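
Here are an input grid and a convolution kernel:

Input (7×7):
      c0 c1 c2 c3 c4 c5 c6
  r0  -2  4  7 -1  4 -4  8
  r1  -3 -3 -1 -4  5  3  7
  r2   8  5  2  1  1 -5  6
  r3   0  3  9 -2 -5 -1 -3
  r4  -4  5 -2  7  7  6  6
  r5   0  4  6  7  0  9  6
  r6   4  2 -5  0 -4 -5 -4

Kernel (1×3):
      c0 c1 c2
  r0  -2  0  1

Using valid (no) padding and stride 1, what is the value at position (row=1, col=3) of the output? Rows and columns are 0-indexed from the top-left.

The receptive field on the input at this output position is [-4 5 3]. Elementwise product with the kernel and sum: -4·-2 + 3·1.

11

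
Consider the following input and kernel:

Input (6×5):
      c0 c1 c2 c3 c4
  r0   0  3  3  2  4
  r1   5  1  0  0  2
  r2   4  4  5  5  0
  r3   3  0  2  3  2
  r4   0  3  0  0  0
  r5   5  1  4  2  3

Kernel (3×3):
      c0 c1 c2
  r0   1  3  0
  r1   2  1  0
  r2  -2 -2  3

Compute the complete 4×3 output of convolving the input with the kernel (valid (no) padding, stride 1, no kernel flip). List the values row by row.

Output[0,0]: The receptive field on the input at this output position is [0 3 3 / 5 1 0 / 4 4 5]. Elementwise product with the kernel and sum: 0·1 + 3·3 + 5·2 + 1·1 + 4·-2 + 4·-2 + 5·3.
Output[0,1]: The receptive field on the input at this output position is [3 3 2 / 1 0 0 / 4 5 5]. Elementwise product with the kernel and sum: 3·1 + 3·3 + 1·2 + 0·1 + 4·-2 + 5·-2 + 5·3.

19 11 -11
20 19 11
16 15 27
6 8 8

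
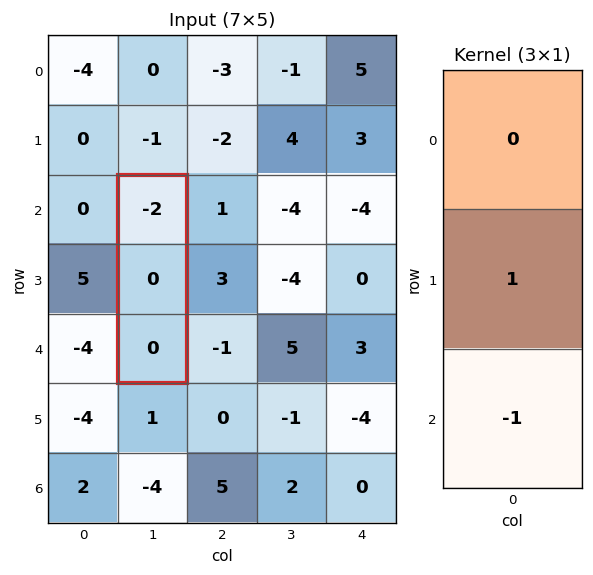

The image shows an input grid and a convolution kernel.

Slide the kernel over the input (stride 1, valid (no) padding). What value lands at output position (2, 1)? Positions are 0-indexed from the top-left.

The receptive field on the input at this output position is [-2 / 0 / 0]. Elementwise product with the kernel and sum: 0·1 + 0·-1.

0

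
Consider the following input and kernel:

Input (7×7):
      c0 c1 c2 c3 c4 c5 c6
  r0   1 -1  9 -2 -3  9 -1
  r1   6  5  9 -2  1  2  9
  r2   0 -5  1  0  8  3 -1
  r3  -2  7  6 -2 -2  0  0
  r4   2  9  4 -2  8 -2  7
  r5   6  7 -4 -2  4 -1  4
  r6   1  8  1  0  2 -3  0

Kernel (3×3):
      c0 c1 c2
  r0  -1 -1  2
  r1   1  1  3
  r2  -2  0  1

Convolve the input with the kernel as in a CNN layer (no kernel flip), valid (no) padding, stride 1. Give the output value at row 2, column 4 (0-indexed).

-24

The receptive field on the input at this output position is [8 3 -1 / -2 0 0 / 8 -2 7]. Elementwise product with the kernel and sum: 8·-1 + 3·-1 + -1·2 + -2·1 + 0·1 + 0·3 + 8·-2 + 7·1.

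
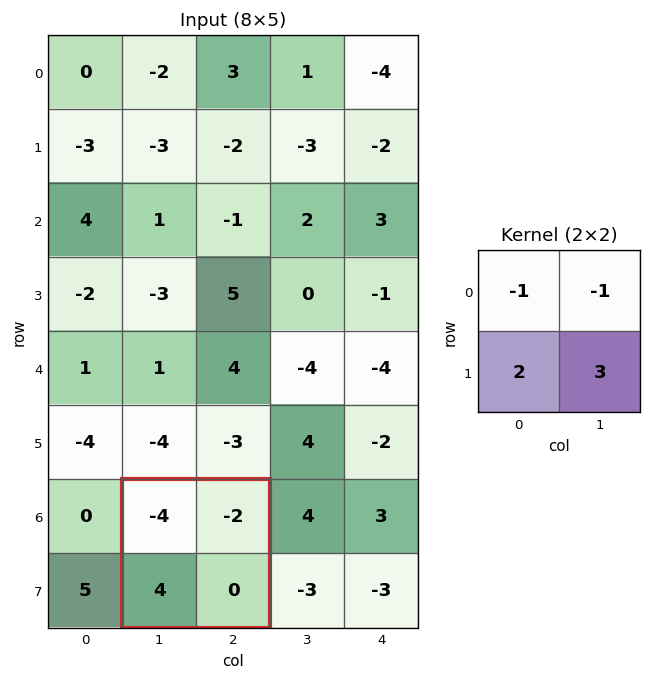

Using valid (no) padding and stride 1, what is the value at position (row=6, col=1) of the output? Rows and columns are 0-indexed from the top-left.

14

The receptive field on the input at this output position is [-4 -2 / 4 0]. Elementwise product with the kernel and sum: -4·-1 + -2·-1 + 4·2 + 0·3.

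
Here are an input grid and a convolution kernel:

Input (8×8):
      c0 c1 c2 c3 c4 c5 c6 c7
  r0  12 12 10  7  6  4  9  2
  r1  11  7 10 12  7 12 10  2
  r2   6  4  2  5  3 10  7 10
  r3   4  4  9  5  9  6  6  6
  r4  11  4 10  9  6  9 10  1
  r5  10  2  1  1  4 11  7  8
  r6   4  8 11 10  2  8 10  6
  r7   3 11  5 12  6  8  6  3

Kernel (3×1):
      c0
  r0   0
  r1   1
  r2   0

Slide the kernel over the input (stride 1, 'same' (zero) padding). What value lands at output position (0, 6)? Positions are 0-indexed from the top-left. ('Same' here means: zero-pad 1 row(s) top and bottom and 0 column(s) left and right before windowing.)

9

The receptive field on the zero-padded input at this output position is [0 / 9 / 10]. Elementwise product with the kernel and sum: 9·1.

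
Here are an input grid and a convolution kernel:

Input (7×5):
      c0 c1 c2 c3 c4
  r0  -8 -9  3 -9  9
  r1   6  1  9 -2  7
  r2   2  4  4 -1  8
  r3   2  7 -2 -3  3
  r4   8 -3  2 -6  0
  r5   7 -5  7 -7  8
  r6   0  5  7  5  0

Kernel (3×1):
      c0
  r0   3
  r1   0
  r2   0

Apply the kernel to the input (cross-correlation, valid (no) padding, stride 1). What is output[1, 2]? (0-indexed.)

The receptive field on the input at this output position is [9 / 4 / -2]. Elementwise product with the kernel and sum: 9·3.

27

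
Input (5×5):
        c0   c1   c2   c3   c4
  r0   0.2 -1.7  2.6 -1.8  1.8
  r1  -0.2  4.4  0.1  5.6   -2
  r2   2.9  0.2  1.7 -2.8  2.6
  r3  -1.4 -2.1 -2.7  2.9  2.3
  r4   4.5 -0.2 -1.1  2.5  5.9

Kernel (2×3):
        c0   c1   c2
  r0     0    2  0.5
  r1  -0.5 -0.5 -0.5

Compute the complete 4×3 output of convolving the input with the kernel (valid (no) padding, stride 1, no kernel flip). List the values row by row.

Output[0,0]: The receptive field on the input at this output position is [0.2 -1.7 2.6 / -0.2 4.4 0.1]. Elementwise product with the kernel and sum: -1.7·2 + 2.6·0.5 + -0.2·-0.5 + 4.4·-0.5 + 0.1·-0.5.

-4.25 -0.75 -4.55
6.45 3.45 9.45
4.35 2.95 -5.55
-7.15 -4.55 3.3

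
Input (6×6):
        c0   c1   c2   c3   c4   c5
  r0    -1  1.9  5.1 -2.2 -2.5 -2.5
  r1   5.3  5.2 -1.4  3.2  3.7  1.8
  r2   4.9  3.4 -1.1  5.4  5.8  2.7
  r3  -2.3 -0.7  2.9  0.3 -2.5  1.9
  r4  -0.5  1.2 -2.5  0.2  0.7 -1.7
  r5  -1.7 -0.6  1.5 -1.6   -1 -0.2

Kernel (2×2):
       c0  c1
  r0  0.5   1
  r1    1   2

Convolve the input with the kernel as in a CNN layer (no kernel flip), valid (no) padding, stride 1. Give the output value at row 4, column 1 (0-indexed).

0.5

The receptive field on the input at this output position is [1.2 -2.5 / -0.6 1.5]. Elementwise product with the kernel and sum: 1.2·0.5 + -2.5·1 + -0.6·1 + 1.5·2.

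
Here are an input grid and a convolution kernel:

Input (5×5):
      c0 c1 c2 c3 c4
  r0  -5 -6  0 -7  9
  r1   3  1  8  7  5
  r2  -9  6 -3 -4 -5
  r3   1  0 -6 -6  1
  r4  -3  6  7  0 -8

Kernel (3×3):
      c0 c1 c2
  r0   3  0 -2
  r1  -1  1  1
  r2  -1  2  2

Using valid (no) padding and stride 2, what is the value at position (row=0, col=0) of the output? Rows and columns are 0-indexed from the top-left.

6

The receptive field on the input at this output position is [-5 -6 0 / 3 1 8 / -9 6 -3]. Elementwise product with the kernel and sum: -5·3 + 0·-2 + 3·-1 + 1·1 + 8·1 + -9·-1 + 6·2 + -3·2.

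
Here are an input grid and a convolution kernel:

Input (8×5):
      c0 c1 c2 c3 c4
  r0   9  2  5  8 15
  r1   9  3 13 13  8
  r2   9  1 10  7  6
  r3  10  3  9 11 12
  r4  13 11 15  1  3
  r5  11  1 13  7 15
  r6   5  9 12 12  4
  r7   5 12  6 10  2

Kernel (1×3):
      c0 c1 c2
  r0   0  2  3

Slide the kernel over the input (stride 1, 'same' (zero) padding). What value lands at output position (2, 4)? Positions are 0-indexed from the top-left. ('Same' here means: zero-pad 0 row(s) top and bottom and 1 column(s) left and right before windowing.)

12

The receptive field on the zero-padded input at this output position is [7 6 0]. Elementwise product with the kernel and sum: 6·2 + 0·3.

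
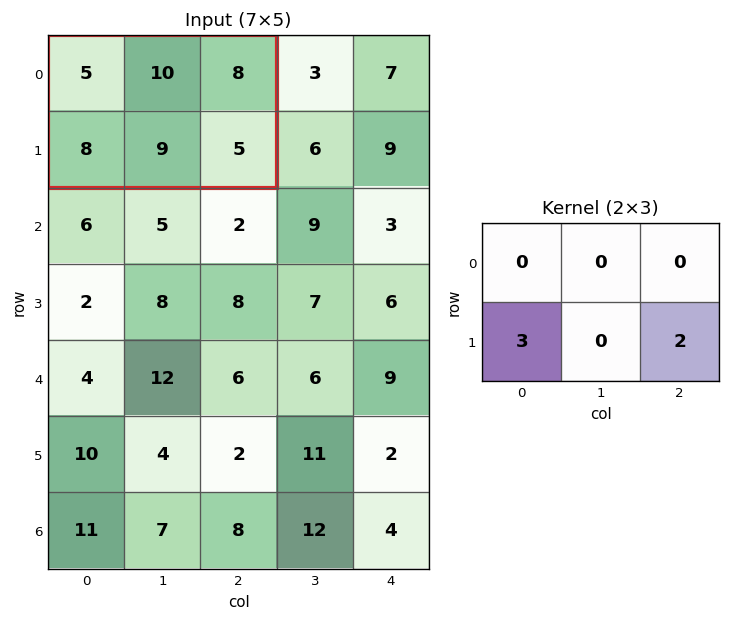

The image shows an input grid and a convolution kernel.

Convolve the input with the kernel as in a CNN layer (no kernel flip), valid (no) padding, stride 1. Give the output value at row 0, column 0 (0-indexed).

34

The receptive field on the input at this output position is [5 10 8 / 8 9 5]. Elementwise product with the kernel and sum: 8·3 + 5·2.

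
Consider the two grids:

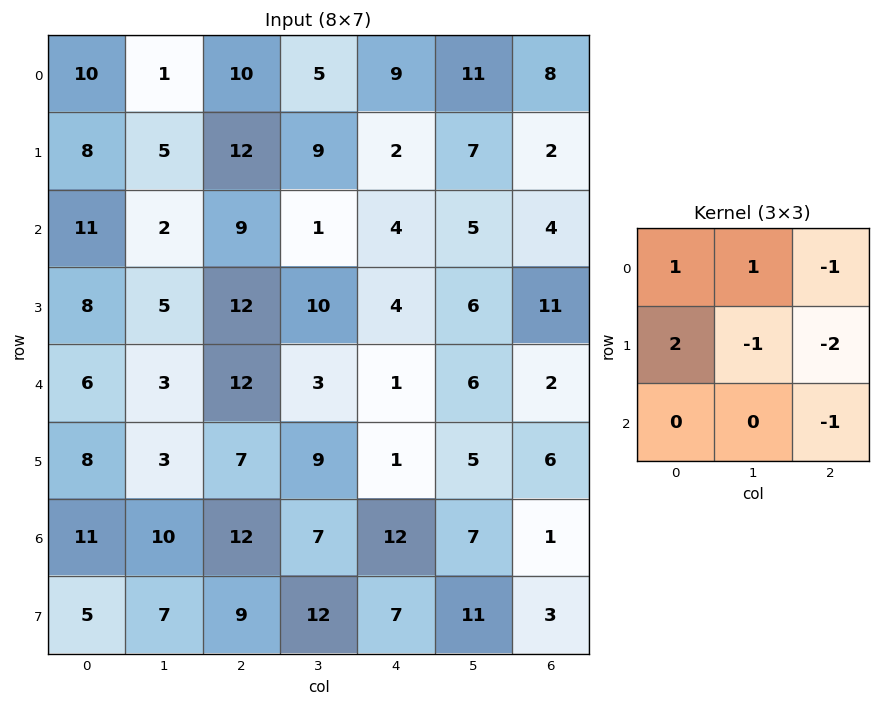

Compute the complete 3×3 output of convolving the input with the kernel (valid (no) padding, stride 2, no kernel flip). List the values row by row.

-21 13 1
-21 11 -17
-16 5 -11

Output[0,0]: The receptive field on the input at this output position is [10 1 10 / 8 5 12 / 11 2 9]. Elementwise product with the kernel and sum: 10·1 + 1·1 + 10·-1 + 8·2 + 5·-1 + 12·-2 + 9·-1.
Output[0,1]: The receptive field on the input at this output position is [10 5 9 / 12 9 2 / 9 1 4]. Elementwise product with the kernel and sum: 10·1 + 5·1 + 9·-1 + 12·2 + 9·-1 + 2·-2 + 4·-1.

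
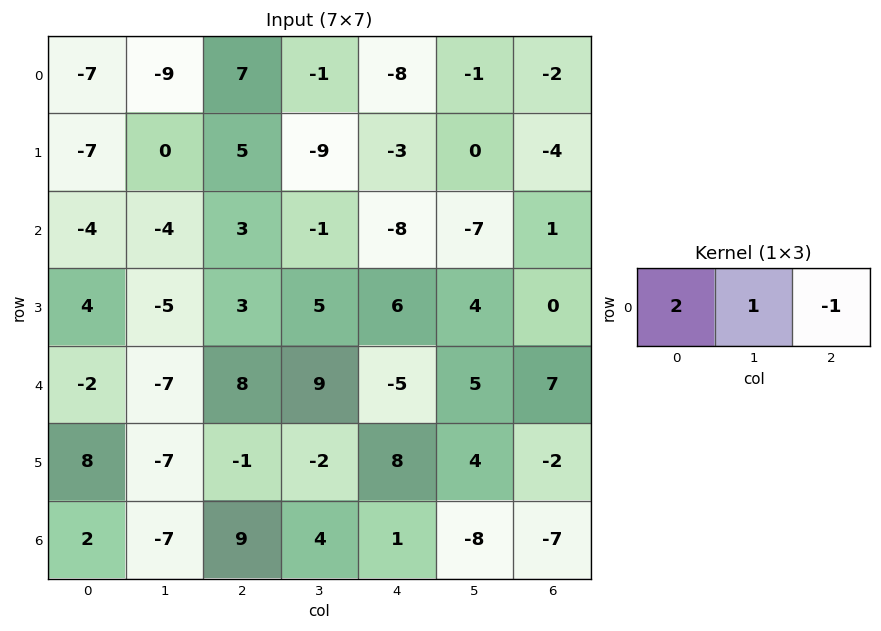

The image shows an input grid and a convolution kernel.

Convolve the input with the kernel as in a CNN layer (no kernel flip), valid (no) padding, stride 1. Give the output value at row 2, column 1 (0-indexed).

-4

The receptive field on the input at this output position is [-4 3 -1]. Elementwise product with the kernel and sum: -4·2 + 3·1 + -1·-1.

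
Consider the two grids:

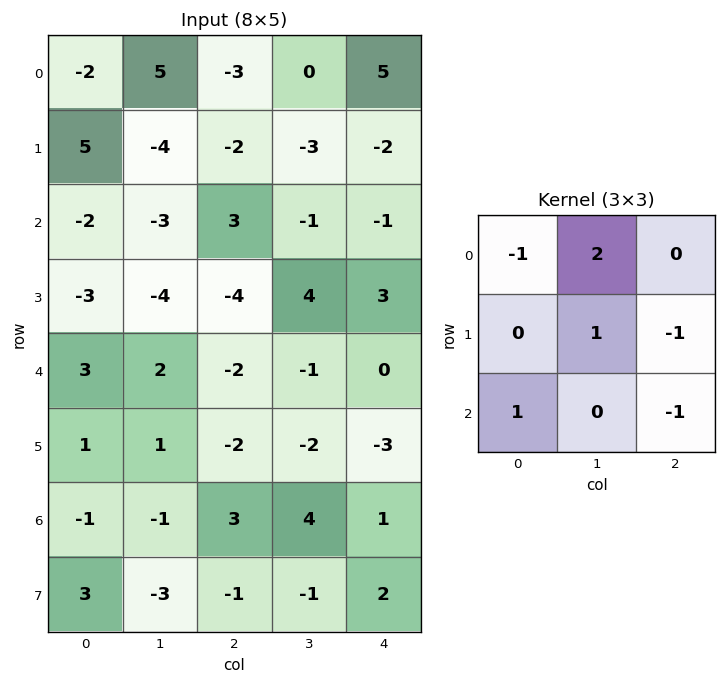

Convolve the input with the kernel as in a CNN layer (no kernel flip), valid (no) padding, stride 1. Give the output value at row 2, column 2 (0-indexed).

The receptive field on the input at this output position is [3 -1 -1 / -4 4 3 / -2 -1 0]. Elementwise product with the kernel and sum: 3·-1 + -1·2 + 4·1 + 3·-1 + -2·1 + 0·-1.

-6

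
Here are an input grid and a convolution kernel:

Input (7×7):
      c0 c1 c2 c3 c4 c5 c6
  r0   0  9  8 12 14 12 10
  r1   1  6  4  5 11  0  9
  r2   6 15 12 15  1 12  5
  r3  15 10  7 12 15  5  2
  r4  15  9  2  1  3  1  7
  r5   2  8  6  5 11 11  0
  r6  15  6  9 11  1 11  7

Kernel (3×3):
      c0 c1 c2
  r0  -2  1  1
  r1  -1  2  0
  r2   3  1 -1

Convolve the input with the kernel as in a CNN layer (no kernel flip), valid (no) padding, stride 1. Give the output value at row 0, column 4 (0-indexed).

-7

The receptive field on the input at this output position is [14 12 10 / 11 0 9 / 1 12 5]. Elementwise product with the kernel and sum: 14·-2 + 12·1 + 10·1 + 11·-1 + 0·2 + 1·3 + 12·1 + 5·-1.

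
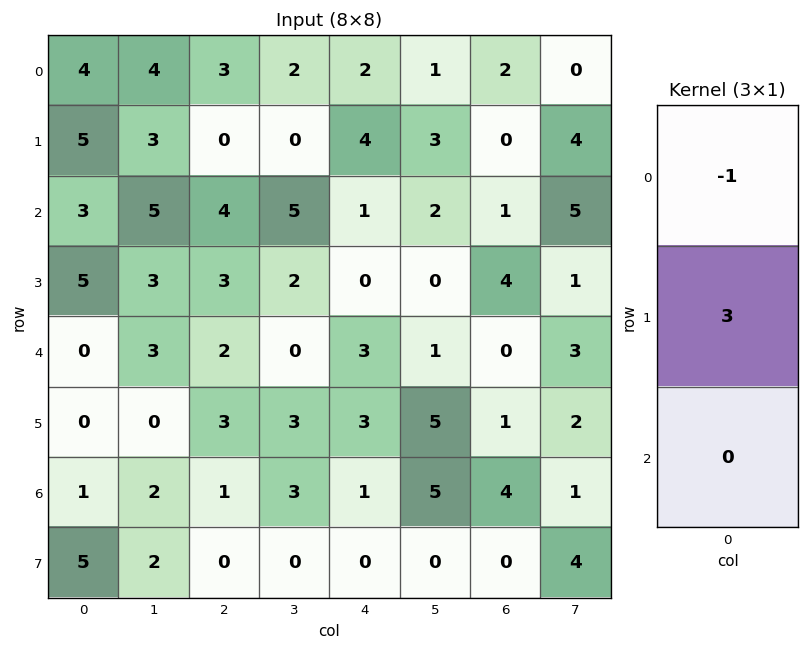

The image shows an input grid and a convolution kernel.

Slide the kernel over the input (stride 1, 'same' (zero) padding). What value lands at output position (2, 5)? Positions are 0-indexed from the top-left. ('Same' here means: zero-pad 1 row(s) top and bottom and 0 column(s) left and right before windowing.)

The receptive field on the zero-padded input at this output position is [3 / 2 / 0]. Elementwise product with the kernel and sum: 3·-1 + 2·3.

3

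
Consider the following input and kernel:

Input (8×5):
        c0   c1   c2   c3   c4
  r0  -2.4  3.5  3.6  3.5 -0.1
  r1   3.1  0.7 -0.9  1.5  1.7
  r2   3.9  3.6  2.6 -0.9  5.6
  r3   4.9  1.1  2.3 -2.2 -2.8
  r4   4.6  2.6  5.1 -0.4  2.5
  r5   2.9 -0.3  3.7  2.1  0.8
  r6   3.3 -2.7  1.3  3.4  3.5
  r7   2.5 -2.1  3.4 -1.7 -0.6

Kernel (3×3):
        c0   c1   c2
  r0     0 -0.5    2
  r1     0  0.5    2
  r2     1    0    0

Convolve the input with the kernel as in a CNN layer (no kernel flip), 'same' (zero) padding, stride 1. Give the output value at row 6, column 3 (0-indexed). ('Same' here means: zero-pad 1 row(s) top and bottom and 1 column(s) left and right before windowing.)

12.65

The receptive field on the zero-padded input at this output position is [3.7 2.1 0.8 / 1.3 3.4 3.5 / 3.4 -1.7 -0.6]. Elementwise product with the kernel and sum: 2.1·-0.5 + 0.8·2 + 3.4·0.5 + 3.5·2 + 3.4·1.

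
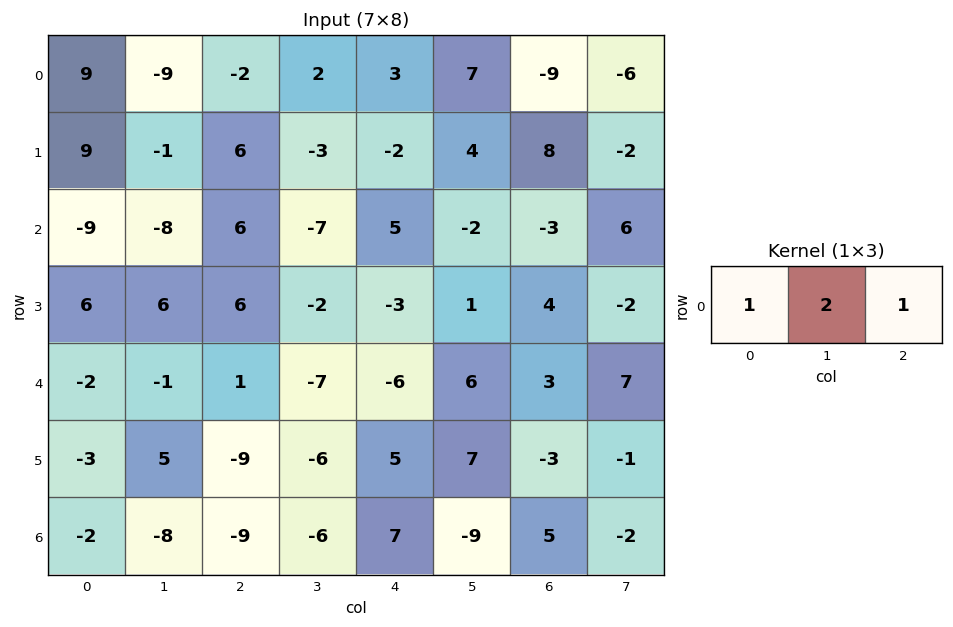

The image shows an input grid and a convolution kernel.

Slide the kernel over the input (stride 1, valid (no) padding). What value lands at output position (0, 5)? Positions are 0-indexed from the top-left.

-17

The receptive field on the input at this output position is [7 -9 -6]. Elementwise product with the kernel and sum: 7·1 + -9·2 + -6·1.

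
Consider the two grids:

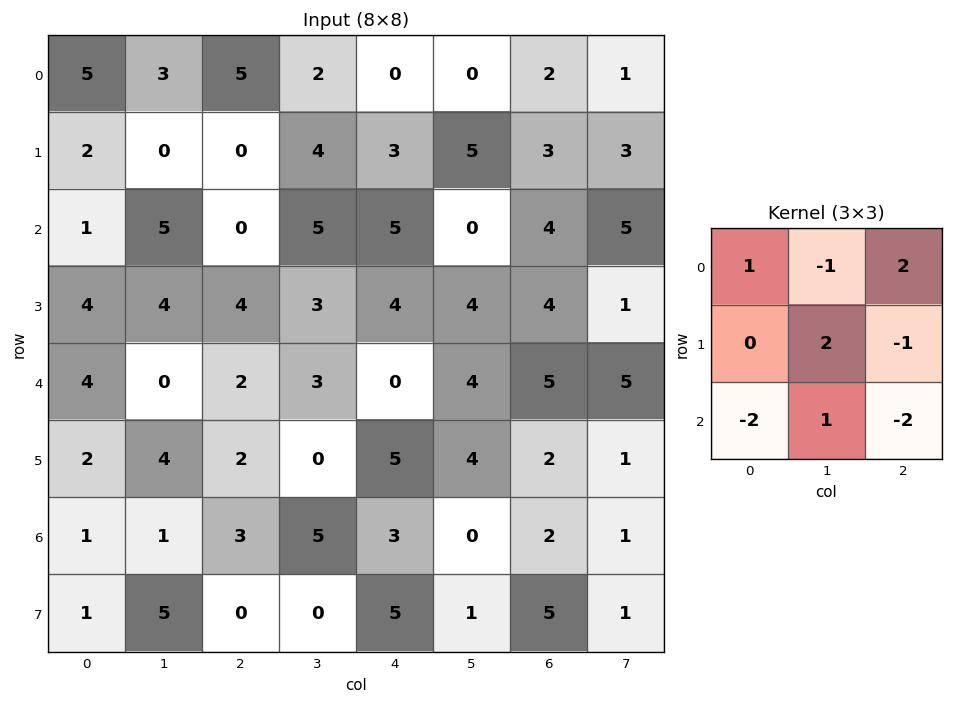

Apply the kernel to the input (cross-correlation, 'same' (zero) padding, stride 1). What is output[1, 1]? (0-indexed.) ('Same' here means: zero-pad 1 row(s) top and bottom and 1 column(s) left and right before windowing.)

The receptive field on the zero-padded input at this output position is [5 3 5 / 2 0 0 / 1 5 0]. Elementwise product with the kernel and sum: 5·1 + 3·-1 + 5·2 + 0·2 + 0·-1 + 1·-2 + 5·1 + 0·-2.

15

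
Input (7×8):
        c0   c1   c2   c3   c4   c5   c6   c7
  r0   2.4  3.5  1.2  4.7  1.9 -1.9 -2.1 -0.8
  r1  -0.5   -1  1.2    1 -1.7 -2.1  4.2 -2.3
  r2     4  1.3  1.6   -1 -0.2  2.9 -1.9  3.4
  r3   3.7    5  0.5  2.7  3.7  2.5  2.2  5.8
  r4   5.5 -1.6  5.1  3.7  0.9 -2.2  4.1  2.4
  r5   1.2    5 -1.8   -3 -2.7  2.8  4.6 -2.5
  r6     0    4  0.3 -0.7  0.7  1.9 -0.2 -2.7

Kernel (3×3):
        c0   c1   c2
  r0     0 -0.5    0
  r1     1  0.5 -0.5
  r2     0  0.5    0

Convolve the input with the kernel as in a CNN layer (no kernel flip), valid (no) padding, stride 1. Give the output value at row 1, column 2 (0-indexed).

The receptive field on the input at this output position is [1.2 1 -1.7 / 1.6 -1 -0.2 / 0.5 2.7 3.7]. Elementwise product with the kernel and sum: 1·-0.5 + 1.6·1 + -1·0.5 + -0.2·-0.5 + 2.7·0.5.

2.05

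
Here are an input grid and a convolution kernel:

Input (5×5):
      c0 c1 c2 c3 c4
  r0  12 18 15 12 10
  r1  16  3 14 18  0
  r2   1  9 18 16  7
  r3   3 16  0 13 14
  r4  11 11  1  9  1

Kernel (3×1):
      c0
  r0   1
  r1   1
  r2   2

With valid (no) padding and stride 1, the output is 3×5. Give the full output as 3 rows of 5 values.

30 39 65 62 24
23 44 32 60 35
26 47 20 47 23

Output[0,0]: The receptive field on the input at this output position is [12 / 16 / 1]. Elementwise product with the kernel and sum: 12·1 + 16·1 + 1·2.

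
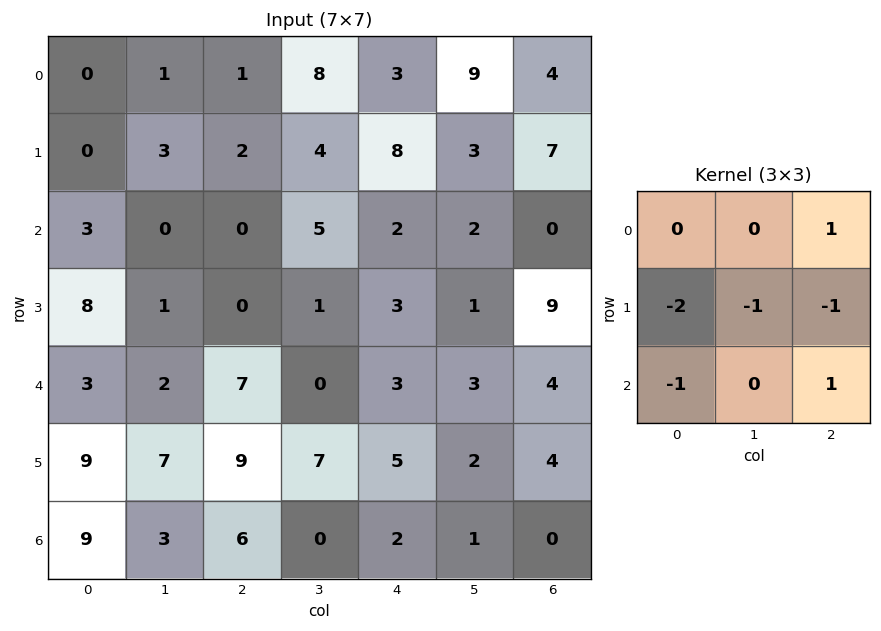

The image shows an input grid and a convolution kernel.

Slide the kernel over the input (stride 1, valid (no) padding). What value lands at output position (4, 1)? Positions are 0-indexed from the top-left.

-33

The receptive field on the input at this output position is [2 7 0 / 7 9 7 / 3 6 0]. Elementwise product with the kernel and sum: 0·1 + 7·-2 + 9·-1 + 7·-1 + 3·-1 + 0·1.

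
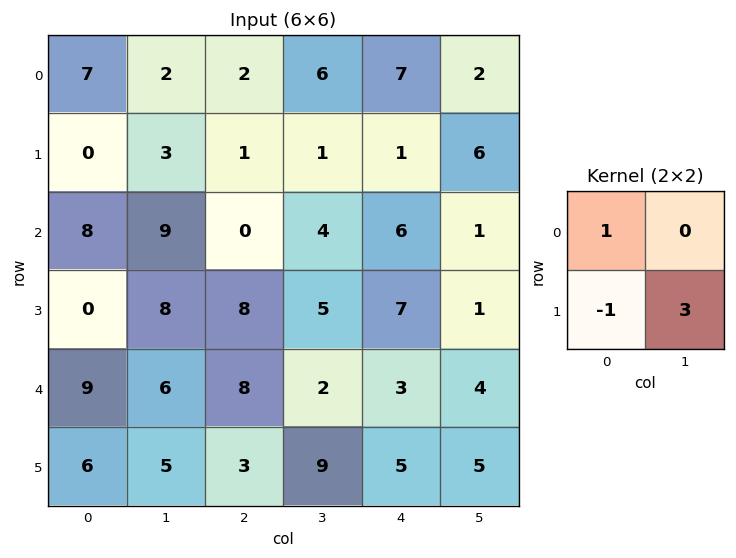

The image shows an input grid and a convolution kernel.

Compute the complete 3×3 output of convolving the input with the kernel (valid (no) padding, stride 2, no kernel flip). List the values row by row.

16 4 24
32 7 2
18 32 13

Output[0,0]: The receptive field on the input at this output position is [7 2 / 0 3]. Elementwise product with the kernel and sum: 7·1 + 0·-1 + 3·3.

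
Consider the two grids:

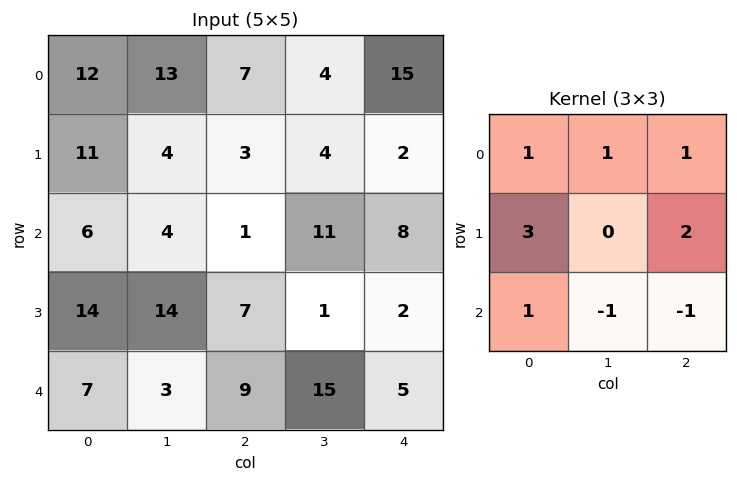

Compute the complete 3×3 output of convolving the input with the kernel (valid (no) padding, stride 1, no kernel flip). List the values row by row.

Output[0,0]: The receptive field on the input at this output position is [12 13 7 / 11 4 3 / 6 4 1]. Elementwise product with the kernel and sum: 12·1 + 13·1 + 7·1 + 11·3 + 3·2 + 6·1 + 4·-1 + 1·-1.
Output[0,1]: The receptive field on the input at this output position is [13 7 4 / 4 3 4 / 4 1 11]. Elementwise product with the kernel and sum: 13·1 + 7·1 + 4·1 + 4·3 + 4·2 + 4·1 + 1·-1 + 11·-1.

72 36 21
31 51 32
62 39 34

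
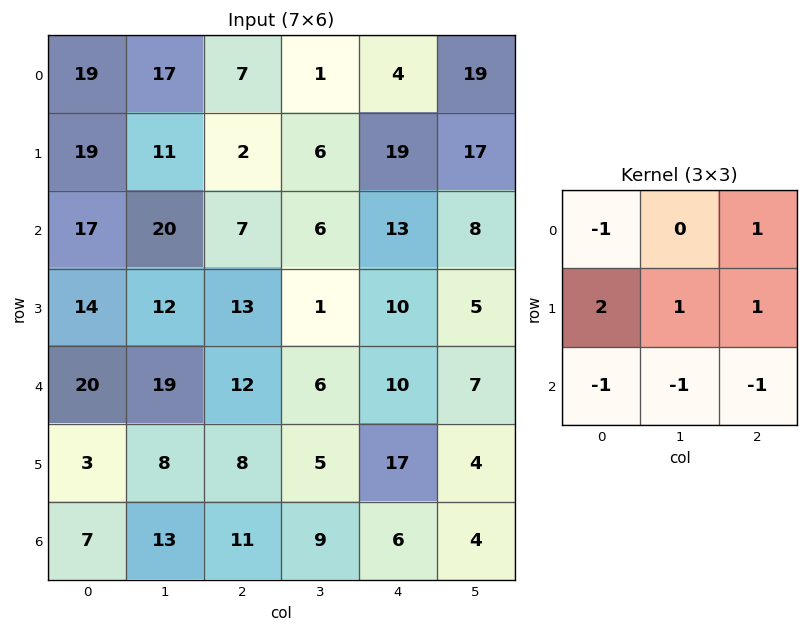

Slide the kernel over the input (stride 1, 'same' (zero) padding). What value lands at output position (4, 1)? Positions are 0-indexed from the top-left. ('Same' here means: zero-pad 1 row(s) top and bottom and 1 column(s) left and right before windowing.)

51

The receptive field on the zero-padded input at this output position is [14 12 13 / 20 19 12 / 3 8 8]. Elementwise product with the kernel and sum: 14·-1 + 13·1 + 20·2 + 19·1 + 12·1 + 3·-1 + 8·-1 + 8·-1.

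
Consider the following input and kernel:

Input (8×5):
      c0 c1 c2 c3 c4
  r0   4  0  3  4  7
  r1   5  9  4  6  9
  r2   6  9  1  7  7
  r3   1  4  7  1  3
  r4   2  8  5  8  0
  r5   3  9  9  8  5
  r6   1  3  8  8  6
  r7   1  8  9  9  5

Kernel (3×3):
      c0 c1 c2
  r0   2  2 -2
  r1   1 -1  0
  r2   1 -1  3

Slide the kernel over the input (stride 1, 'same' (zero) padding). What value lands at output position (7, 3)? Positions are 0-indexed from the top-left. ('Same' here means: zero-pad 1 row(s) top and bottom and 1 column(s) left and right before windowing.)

20

The receptive field on the zero-padded input at this output position is [8 8 6 / 9 9 5 / 0 0 0]. Elementwise product with the kernel and sum: 8·2 + 8·2 + 6·-2 + 9·1 + 9·-1 + 0·1 + 0·-1 + 0·3.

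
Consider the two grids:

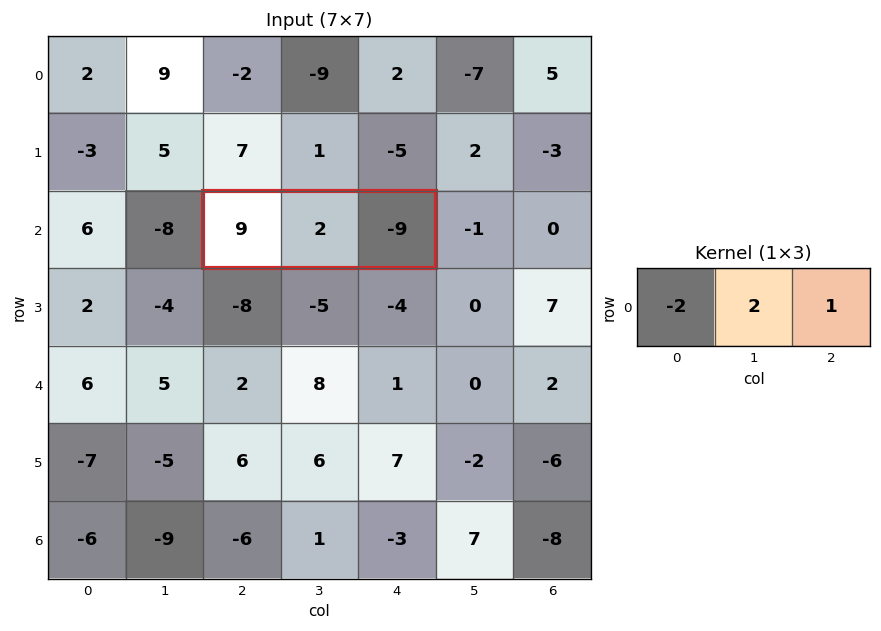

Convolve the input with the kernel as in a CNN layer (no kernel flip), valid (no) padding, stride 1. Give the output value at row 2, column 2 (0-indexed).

-23

The receptive field on the input at this output position is [9 2 -9]. Elementwise product with the kernel and sum: 9·-2 + 2·2 + -9·1.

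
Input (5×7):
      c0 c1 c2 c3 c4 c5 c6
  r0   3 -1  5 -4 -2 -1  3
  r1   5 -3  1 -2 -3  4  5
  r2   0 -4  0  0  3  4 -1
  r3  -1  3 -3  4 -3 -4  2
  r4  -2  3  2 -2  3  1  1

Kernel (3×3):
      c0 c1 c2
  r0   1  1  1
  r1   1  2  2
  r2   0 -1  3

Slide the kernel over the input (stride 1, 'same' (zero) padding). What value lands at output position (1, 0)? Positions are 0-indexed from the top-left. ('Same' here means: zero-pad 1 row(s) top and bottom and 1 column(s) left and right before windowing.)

-6

The receptive field on the zero-padded input at this output position is [0 3 -1 / 0 5 -3 / 0 0 -4]. Elementwise product with the kernel and sum: 0·1 + 3·1 + -1·1 + 0·1 + 5·2 + -3·2 + 0·-1 + -4·3.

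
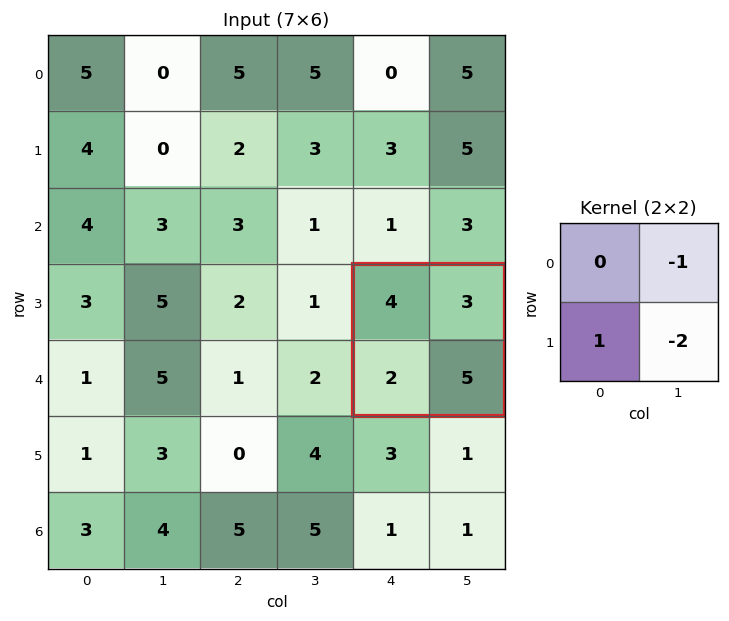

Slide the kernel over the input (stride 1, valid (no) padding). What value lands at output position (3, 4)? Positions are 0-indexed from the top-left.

The receptive field on the input at this output position is [4 3 / 2 5]. Elementwise product with the kernel and sum: 3·-1 + 2·1 + 5·-2.

-11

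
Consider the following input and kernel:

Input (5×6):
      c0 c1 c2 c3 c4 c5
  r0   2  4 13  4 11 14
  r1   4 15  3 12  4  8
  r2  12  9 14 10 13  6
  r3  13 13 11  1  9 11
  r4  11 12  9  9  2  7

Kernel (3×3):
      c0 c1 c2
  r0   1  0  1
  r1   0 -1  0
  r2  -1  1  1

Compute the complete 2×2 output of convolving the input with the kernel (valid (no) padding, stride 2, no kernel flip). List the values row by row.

Output[0,0]: The receptive field on the input at this output position is [2 4 13 / 4 15 3 / 12 9 14]. Elementwise product with the kernel and sum: 2·1 + 13·1 + 15·-1 + 12·-1 + 9·1 + 14·1.
Output[0,1]: The receptive field on the input at this output position is [13 4 11 / 3 12 4 / 14 10 13]. Elementwise product with the kernel and sum: 13·1 + 11·1 + 12·-1 + 14·-1 + 10·1 + 13·1.

11 21
23 28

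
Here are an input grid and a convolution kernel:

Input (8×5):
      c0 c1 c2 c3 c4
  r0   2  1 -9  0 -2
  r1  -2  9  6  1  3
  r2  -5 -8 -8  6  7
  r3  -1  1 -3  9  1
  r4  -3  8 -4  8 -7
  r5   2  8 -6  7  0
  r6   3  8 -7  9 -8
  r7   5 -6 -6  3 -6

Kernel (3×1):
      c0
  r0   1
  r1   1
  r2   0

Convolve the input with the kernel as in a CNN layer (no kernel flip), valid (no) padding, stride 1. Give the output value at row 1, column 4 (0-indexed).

The receptive field on the input at this output position is [3 / 7 / 1]. Elementwise product with the kernel and sum: 3·1 + 7·1.

10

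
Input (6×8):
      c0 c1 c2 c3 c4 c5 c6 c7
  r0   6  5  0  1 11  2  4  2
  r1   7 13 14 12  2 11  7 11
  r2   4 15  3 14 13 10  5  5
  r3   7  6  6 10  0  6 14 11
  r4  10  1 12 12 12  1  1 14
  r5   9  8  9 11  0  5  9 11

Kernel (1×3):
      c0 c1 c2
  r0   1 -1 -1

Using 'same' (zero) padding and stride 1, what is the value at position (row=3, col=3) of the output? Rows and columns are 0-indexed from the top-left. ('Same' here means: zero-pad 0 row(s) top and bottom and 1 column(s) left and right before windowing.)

-4

The receptive field on the zero-padded input at this output position is [6 10 0]. Elementwise product with the kernel and sum: 6·1 + 10·-1 + 0·-1.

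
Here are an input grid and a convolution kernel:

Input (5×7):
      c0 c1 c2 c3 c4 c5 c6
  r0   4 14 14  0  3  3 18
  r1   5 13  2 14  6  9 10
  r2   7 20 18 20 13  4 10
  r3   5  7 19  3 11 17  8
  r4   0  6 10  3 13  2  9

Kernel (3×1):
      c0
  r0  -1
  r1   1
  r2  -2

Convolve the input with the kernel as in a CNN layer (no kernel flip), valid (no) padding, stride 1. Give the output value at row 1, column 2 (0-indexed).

-22

The receptive field on the input at this output position is [2 / 18 / 19]. Elementwise product with the kernel and sum: 2·-1 + 18·1 + 19·-2.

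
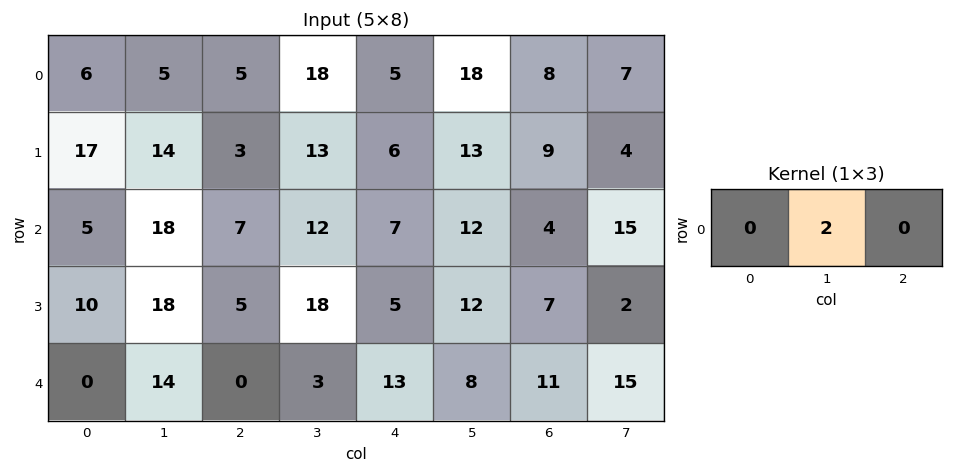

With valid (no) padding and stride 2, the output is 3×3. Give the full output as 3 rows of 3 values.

10 36 36
36 24 24
28 6 16

Output[0,0]: The receptive field on the input at this output position is [6 5 5]. Elementwise product with the kernel and sum: 5·2.
Output[0,1]: The receptive field on the input at this output position is [5 18 5]. Elementwise product with the kernel and sum: 18·2.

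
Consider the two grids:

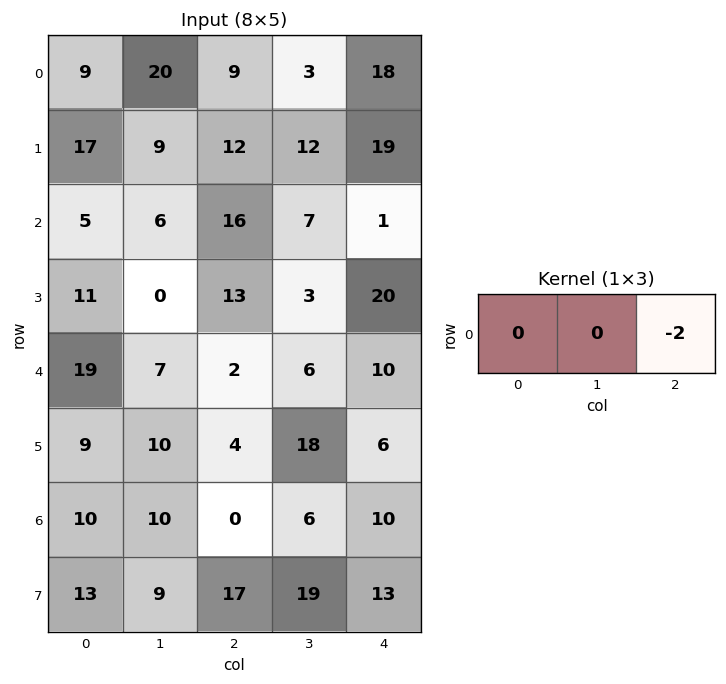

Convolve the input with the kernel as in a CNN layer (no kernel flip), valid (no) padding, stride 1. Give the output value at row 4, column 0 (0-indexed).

The receptive field on the input at this output position is [19 7 2]. Elementwise product with the kernel and sum: 2·-2.

-4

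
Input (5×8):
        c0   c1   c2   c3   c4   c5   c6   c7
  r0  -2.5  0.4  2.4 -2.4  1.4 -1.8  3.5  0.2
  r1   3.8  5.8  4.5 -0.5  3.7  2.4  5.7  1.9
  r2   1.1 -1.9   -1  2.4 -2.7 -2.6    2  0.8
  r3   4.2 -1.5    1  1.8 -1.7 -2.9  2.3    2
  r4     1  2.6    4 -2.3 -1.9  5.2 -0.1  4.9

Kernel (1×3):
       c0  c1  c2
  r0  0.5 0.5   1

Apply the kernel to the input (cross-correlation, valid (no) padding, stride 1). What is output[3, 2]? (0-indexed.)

The receptive field on the input at this output position is [1 1.8 -1.7]. Elementwise product with the kernel and sum: 1·0.5 + 1.8·0.5 + -1.7·1.

-0.3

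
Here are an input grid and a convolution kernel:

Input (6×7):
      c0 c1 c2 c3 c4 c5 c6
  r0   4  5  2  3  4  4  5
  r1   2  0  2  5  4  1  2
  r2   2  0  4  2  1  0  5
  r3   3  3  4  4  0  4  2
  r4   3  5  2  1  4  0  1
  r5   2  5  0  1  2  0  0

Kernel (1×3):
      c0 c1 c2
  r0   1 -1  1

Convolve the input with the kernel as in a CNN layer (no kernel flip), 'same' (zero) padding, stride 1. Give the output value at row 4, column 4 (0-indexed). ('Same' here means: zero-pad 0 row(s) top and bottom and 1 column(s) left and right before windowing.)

-3

The receptive field on the zero-padded input at this output position is [1 4 0]. Elementwise product with the kernel and sum: 1·1 + 4·-1 + 0·1.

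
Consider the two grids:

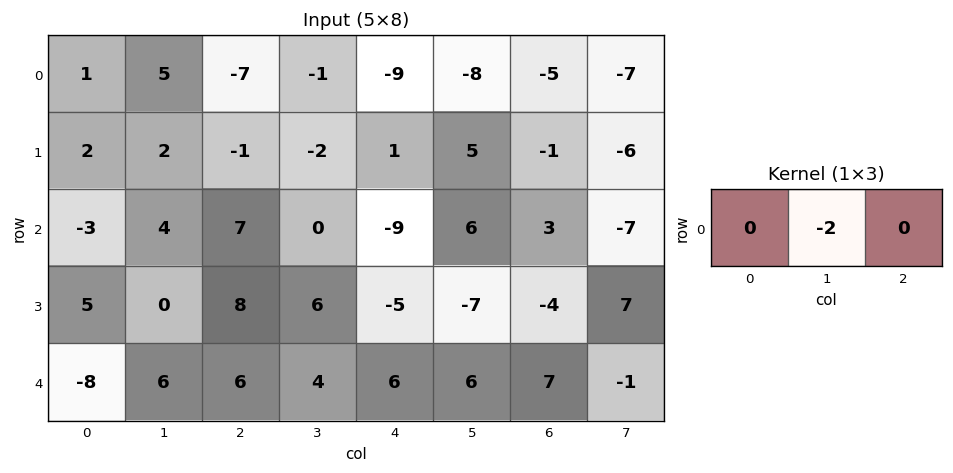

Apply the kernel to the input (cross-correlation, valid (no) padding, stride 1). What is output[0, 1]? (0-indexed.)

14

The receptive field on the input at this output position is [5 -7 -1]. Elementwise product with the kernel and sum: -7·-2.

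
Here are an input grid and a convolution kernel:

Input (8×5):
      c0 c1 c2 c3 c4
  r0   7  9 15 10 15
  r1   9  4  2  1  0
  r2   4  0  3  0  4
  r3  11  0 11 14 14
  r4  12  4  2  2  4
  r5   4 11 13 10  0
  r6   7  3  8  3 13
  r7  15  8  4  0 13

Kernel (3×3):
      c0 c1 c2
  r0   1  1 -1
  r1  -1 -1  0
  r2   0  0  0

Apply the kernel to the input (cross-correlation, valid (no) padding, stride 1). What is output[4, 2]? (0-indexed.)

The receptive field on the input at this output position is [2 2 4 / 13 10 0 / 8 3 13]. Elementwise product with the kernel and sum: 2·1 + 2·1 + 4·-1 + 13·-1 + 10·-1.

-23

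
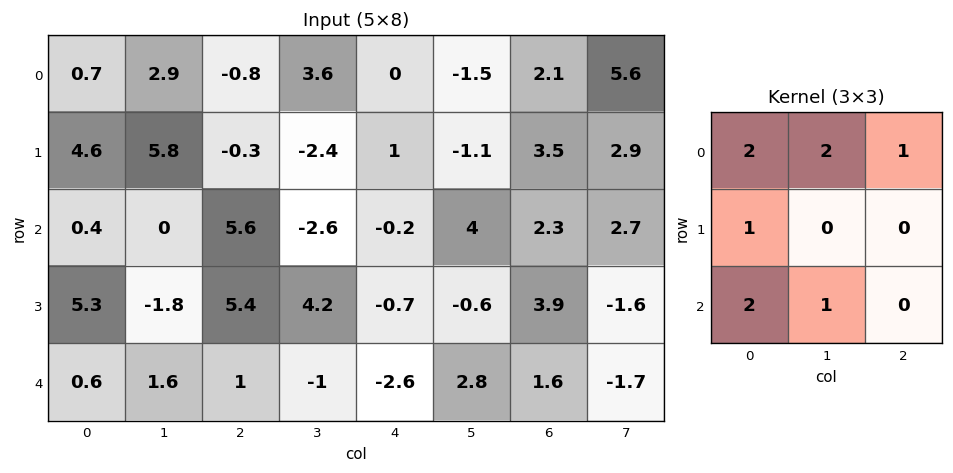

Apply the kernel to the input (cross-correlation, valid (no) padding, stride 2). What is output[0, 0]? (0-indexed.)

The receptive field on the input at this output position is [0.7 2.9 -0.8 / 4.6 5.8 -0.3 / 0.4 0 5.6]. Elementwise product with the kernel and sum: 0.7·2 + 2.9·2 + -0.8·1 + 4.6·1 + 0.4·2 + 0·1.

11.8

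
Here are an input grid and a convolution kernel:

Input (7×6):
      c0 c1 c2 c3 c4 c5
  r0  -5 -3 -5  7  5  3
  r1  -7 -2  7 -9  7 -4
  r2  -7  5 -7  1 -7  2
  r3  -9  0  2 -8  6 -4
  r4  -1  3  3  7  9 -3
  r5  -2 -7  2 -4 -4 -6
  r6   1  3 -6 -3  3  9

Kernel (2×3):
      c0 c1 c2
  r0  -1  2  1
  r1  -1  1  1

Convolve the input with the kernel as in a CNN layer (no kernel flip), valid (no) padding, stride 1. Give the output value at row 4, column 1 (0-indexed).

15

The receptive field on the input at this output position is [3 3 7 / -7 2 -4]. Elementwise product with the kernel and sum: 3·-1 + 3·2 + 7·1 + -7·-1 + 2·1 + -4·1.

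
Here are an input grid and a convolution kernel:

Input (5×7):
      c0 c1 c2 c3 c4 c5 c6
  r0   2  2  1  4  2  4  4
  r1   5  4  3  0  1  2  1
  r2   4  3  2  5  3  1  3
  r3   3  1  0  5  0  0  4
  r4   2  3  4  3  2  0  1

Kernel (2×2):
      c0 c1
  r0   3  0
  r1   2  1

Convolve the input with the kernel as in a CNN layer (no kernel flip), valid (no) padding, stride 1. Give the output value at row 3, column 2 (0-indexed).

11

The receptive field on the input at this output position is [0 5 / 4 3]. Elementwise product with the kernel and sum: 0·3 + 4·2 + 3·1.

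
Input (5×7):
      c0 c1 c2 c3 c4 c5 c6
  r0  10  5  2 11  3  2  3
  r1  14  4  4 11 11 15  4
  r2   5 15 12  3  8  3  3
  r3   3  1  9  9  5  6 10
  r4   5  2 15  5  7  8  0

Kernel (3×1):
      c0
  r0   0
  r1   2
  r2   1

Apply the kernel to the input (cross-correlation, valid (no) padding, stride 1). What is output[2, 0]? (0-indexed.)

11

The receptive field on the input at this output position is [5 / 3 / 5]. Elementwise product with the kernel and sum: 3·2 + 5·1.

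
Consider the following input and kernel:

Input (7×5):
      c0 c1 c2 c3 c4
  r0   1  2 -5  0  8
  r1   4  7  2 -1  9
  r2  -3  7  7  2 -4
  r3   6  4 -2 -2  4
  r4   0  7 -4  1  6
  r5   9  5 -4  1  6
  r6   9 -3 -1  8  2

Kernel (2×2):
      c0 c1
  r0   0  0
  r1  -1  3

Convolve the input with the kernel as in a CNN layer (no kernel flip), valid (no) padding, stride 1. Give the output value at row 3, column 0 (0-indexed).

21

The receptive field on the input at this output position is [6 4 / 0 7]. Elementwise product with the kernel and sum: 0·-1 + 7·3.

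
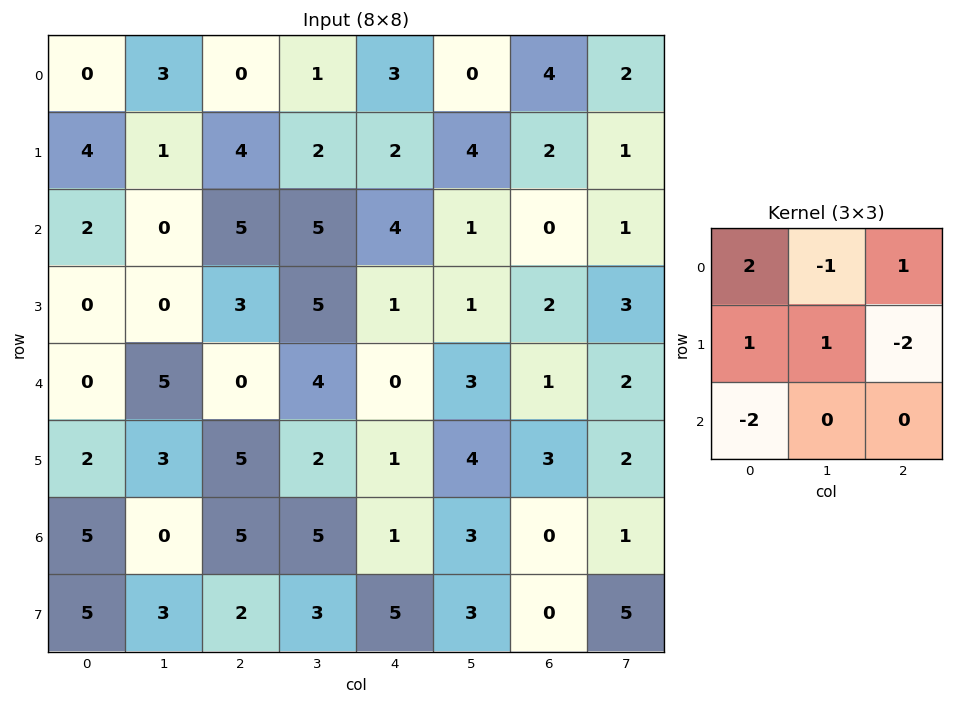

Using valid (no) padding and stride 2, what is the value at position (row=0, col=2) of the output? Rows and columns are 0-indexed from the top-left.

The receptive field on the input at this output position is [3 0 4 / 2 4 2 / 4 1 0]. Elementwise product with the kernel and sum: 3·2 + 0·-1 + 4·1 + 2·1 + 4·1 + 2·-2 + 4·-2.

4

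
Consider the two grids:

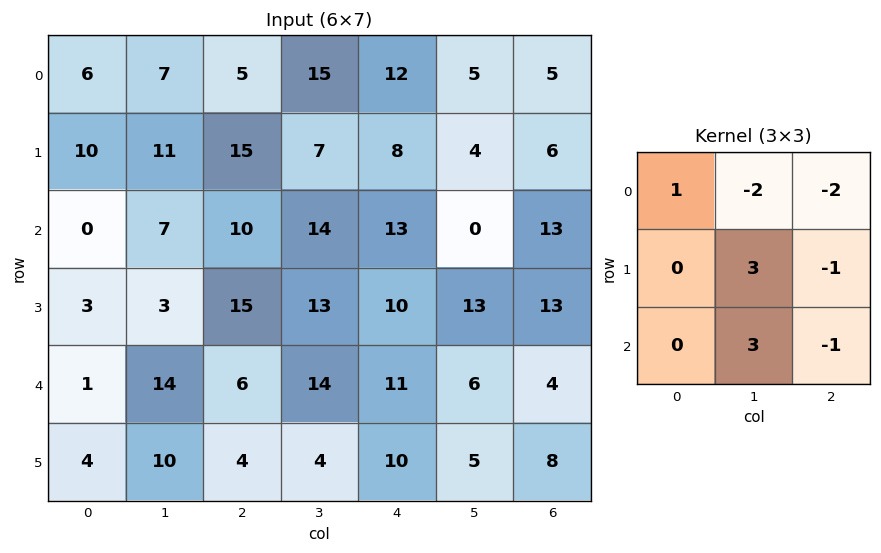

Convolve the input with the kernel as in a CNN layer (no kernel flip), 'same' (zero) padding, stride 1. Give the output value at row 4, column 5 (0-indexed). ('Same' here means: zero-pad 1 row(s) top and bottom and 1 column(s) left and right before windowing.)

The receptive field on the zero-padded input at this output position is [10 13 13 / 11 6 4 / 10 5 8]. Elementwise product with the kernel and sum: 10·1 + 13·-2 + 13·-2 + 6·3 + 4·-1 + 5·3 + 8·-1.

-21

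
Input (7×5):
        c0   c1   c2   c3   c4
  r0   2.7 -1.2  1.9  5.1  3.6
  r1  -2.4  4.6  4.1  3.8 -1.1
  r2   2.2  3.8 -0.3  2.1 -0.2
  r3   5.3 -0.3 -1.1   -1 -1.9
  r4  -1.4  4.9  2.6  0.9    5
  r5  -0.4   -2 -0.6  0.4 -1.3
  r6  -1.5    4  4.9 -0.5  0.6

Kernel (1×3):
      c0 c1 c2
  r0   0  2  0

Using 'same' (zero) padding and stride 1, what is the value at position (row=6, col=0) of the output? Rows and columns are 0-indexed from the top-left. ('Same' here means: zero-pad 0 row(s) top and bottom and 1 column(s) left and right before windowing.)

The receptive field on the zero-padded input at this output position is [0 -1.5 4]. Elementwise product with the kernel and sum: -1.5·2.

-3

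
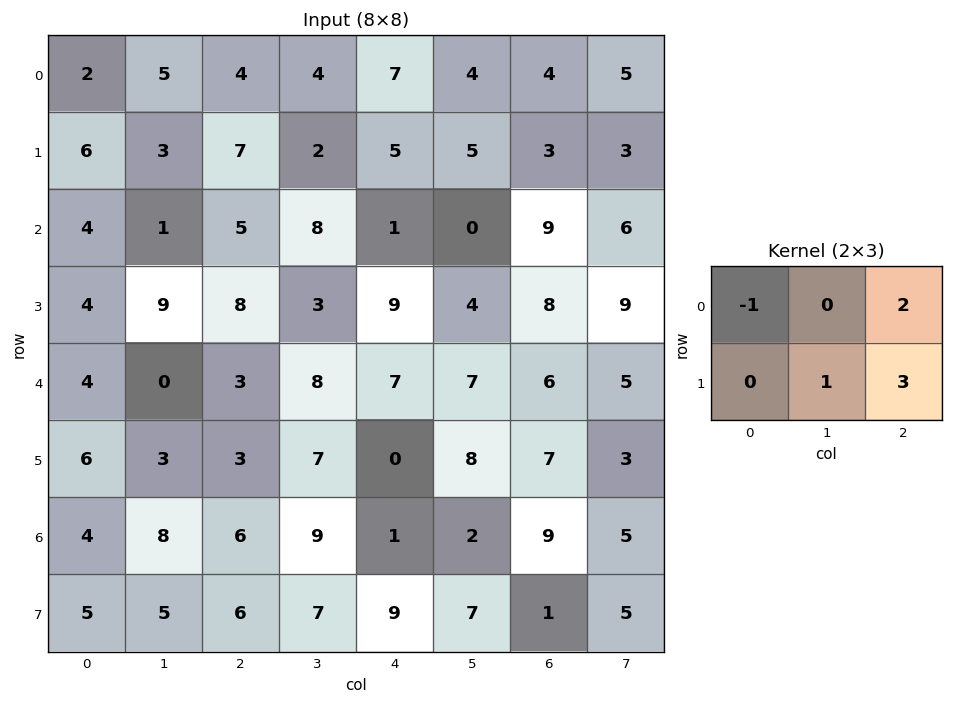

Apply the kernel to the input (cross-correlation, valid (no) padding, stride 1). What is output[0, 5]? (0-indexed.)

The receptive field on the input at this output position is [4 4 5 / 5 3 3]. Elementwise product with the kernel and sum: 4·-1 + 5·2 + 3·1 + 3·3.

18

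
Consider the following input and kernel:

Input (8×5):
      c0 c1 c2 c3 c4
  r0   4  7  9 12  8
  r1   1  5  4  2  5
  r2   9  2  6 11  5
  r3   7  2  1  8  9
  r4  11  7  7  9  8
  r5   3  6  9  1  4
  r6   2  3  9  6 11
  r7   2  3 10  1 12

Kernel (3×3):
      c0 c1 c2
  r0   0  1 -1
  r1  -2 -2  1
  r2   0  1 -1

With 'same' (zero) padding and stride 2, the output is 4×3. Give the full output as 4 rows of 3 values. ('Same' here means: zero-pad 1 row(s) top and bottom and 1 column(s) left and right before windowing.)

Output[0,0]: The receptive field on the zero-padded input at this output position is [0 0 0 / 0 4 7 / 0 1 5]. Elementwise product with the kernel and sum: 0·1 + 0·-1 + 0·-2 + 4·-2 + 7·1 + 1·1 + 5·-1.
Output[0,1]: The receptive field on the zero-padded input at this output position is [0 0 0 / 7 9 12 / 5 4 2]. Elementwise product with the kernel and sum: 0·1 + 0·-1 + 7·-2 + 9·-2 + 12·1 + 4·1 + 2·-1.

-5 -18 -35
-15 -10 -18
-13 -18 -21
-5 -1 -18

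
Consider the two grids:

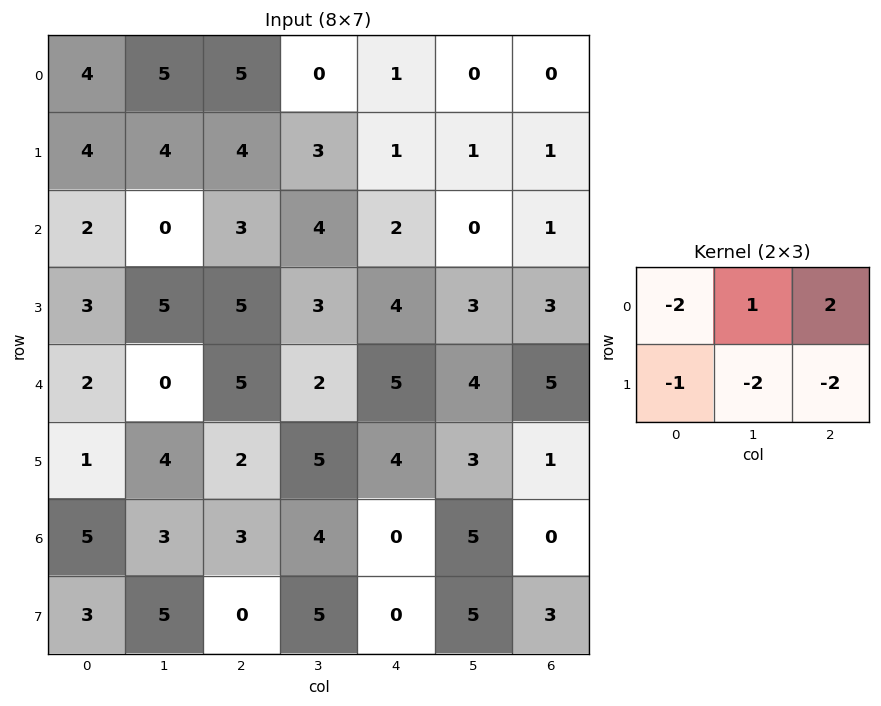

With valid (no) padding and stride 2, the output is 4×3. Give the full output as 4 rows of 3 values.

Output[0,0]: The receptive field on the input at this output position is [4 5 5 / 4 4 4]. Elementwise product with the kernel and sum: 4·-2 + 5·1 + 5·2 + 4·-1 + 4·-2 + 4·-2.
Output[0,1]: The receptive field on the input at this output position is [5 0 1 / 4 3 1]. Elementwise product with the kernel and sum: 5·-2 + 0·1 + 1·2 + 4·-1 + 3·-2 + 1·-2.

-13 -20 -7
-21 -17 -18
-7 -18 -8
-14 -12 -11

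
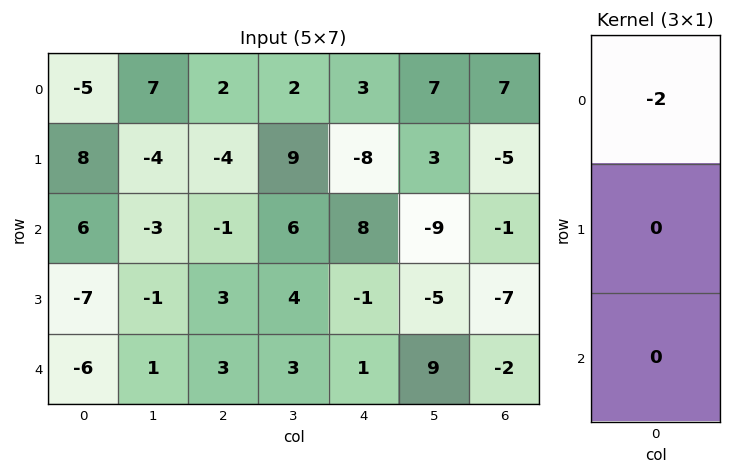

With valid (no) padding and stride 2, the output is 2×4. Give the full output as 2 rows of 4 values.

Output[0,0]: The receptive field on the input at this output position is [-5 / 8 / 6]. Elementwise product with the kernel and sum: -5·-2.
Output[0,1]: The receptive field on the input at this output position is [2 / -4 / -1]. Elementwise product with the kernel and sum: 2·-2.

10 -4 -6 -14
-12 2 -16 2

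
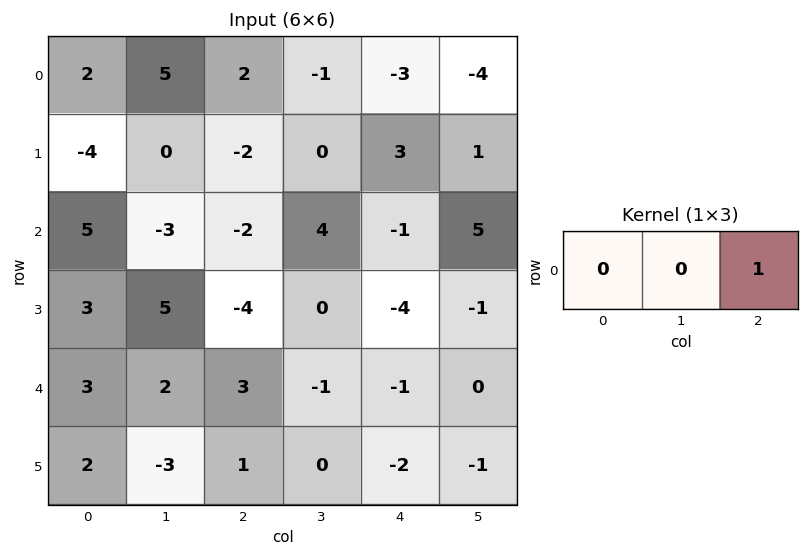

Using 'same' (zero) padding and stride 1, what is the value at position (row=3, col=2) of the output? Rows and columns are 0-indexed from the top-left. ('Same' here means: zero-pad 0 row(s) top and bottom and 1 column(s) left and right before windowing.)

0

The receptive field on the zero-padded input at this output position is [5 -4 0]. Elementwise product with the kernel and sum: 0·1.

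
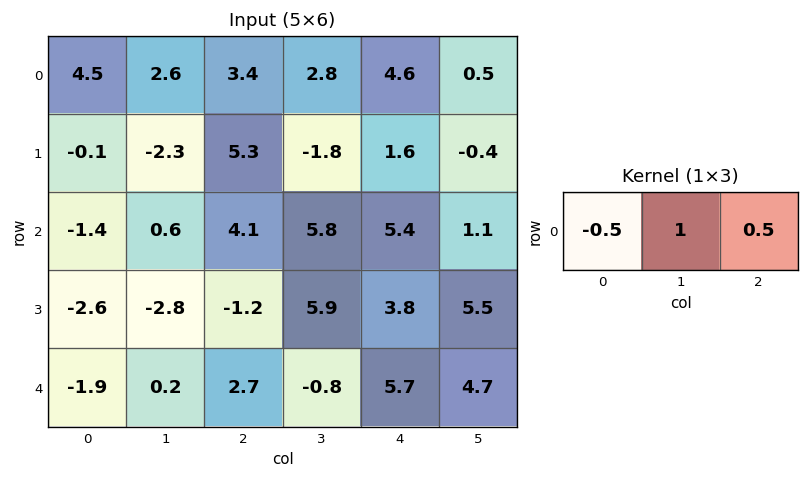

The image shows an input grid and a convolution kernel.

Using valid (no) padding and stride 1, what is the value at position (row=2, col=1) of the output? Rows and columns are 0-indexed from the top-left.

6.7

The receptive field on the input at this output position is [0.6 4.1 5.8]. Elementwise product with the kernel and sum: 0.6·-0.5 + 4.1·1 + 5.8·0.5.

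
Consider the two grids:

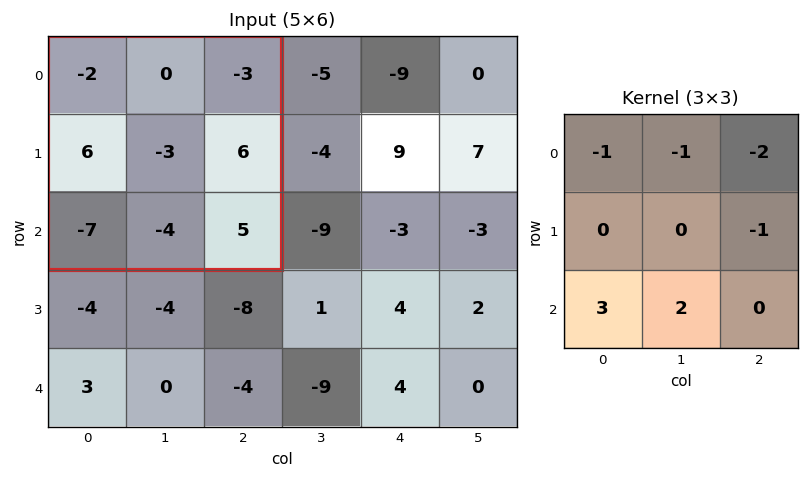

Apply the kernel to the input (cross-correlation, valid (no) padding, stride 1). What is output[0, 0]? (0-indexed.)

The receptive field on the input at this output position is [-2 0 -3 / 6 -3 6 / -7 -4 5]. Elementwise product with the kernel and sum: -2·-1 + 0·-1 + -3·-2 + 6·-1 + -7·3 + -4·2.

-27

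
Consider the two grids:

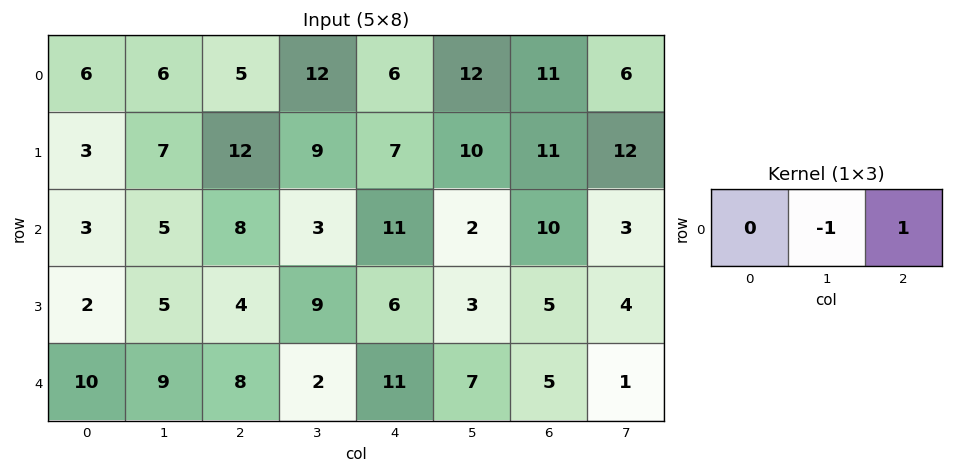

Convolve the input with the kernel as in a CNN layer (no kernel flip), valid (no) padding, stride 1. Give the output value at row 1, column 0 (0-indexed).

The receptive field on the input at this output position is [3 7 12]. Elementwise product with the kernel and sum: 7·-1 + 12·1.

5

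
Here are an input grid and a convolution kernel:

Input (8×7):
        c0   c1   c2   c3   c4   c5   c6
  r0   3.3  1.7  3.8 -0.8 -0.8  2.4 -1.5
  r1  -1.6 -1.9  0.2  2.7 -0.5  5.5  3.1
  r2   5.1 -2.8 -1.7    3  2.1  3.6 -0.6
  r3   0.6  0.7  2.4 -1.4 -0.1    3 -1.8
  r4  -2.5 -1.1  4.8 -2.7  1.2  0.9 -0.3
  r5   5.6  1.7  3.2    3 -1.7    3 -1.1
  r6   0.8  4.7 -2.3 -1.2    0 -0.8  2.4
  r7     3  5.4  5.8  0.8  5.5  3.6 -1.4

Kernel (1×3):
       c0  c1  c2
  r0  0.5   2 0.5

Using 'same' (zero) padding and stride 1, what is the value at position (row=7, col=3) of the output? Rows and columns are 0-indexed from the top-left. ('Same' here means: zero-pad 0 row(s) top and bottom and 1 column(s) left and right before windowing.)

The receptive field on the zero-padded input at this output position is [5.8 0.8 5.5]. Elementwise product with the kernel and sum: 5.8·0.5 + 0.8·2 + 5.5·0.5.

7.25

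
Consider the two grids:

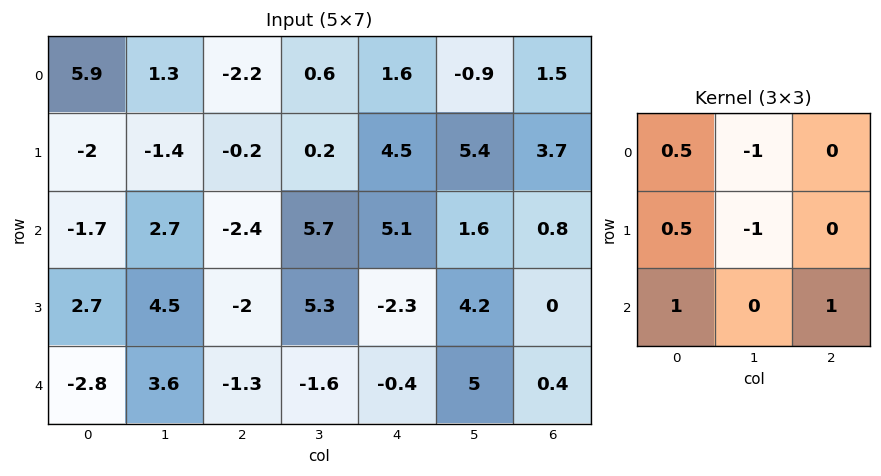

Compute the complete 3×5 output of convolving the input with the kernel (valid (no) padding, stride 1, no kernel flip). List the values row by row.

Output[0,0]: The receptive field on the input at this output position is [5.9 1.3 -2.2 / -2 -1.4 -0.2 / -1.7 2.7 -2.4]. Elementwise product with the kernel and sum: 5.9·0.5 + 1.3·-1 + -2·0.5 + -1.4·-1 + -1.7·1 + -2.4·1.

-2.05 10.75 0.7 1.6 4.45
-2.45 13.05 -11.5 2.85 -4.5
-10.8 10 -14.9 6.1 -4.4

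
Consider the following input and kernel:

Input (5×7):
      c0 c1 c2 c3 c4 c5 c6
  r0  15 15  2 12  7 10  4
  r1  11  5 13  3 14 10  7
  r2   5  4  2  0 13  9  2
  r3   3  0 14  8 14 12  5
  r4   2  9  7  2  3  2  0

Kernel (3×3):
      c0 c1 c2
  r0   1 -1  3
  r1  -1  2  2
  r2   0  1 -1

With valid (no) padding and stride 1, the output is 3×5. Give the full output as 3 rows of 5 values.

Output[0,0]: The receptive field on the input at this output position is [15 15 2 / 11 5 13 / 5 4 2]. Elementwise product with the kernel and sum: 15·1 + 15·-1 + 2·3 + 11·-1 + 5·2 + 13·2 + 4·1 + 2·-1.
Output[0,1]: The receptive field on the input at this output position is [15 2 12 / 5 13 3 / 4 2 0]. Elementwise product with the kernel and sum: 15·1 + 2·-1 + 12·3 + 5·-1 + 13·2 + 3·2 + 2·1 + 0·-1.

33 78 19 84 36
38 7 70 65 41
34 51 70 59 32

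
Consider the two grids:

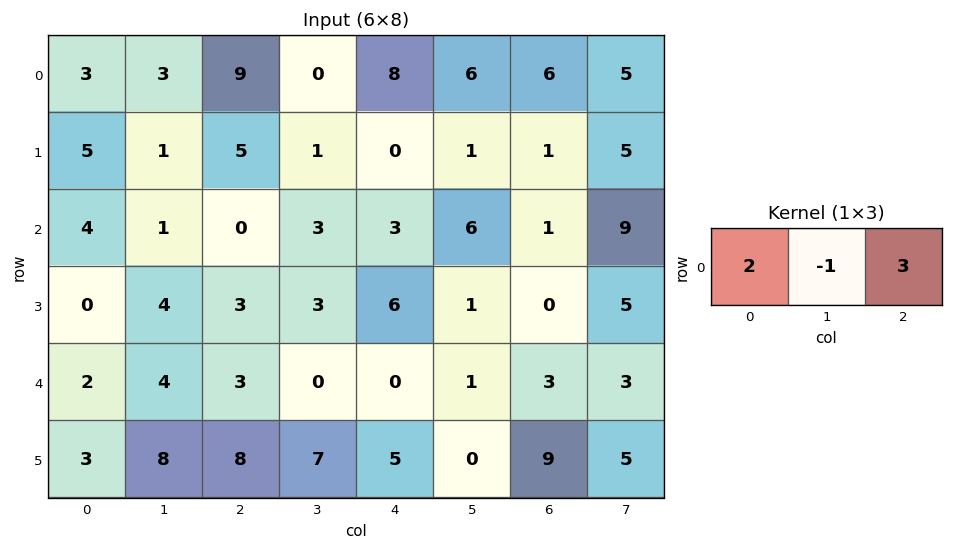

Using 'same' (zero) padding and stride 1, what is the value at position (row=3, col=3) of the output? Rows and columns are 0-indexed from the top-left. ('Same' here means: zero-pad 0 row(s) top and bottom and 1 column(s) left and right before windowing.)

The receptive field on the zero-padded input at this output position is [3 3 6]. Elementwise product with the kernel and sum: 3·2 + 3·-1 + 6·3.

21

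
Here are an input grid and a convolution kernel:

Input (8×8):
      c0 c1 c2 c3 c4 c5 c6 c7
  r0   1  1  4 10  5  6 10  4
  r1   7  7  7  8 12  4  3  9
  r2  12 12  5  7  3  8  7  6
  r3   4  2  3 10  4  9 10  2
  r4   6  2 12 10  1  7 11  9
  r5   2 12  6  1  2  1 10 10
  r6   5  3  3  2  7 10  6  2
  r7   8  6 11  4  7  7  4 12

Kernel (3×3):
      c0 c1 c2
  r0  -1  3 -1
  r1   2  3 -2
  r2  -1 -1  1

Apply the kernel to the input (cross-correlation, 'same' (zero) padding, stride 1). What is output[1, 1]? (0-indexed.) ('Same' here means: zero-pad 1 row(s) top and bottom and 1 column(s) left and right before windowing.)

The receptive field on the zero-padded input at this output position is [1 1 4 / 7 7 7 / 12 12 5]. Elementwise product with the kernel and sum: 1·-1 + 1·3 + 4·-1 + 7·2 + 7·3 + 7·-2 + 12·-1 + 12·-1 + 5·1.

0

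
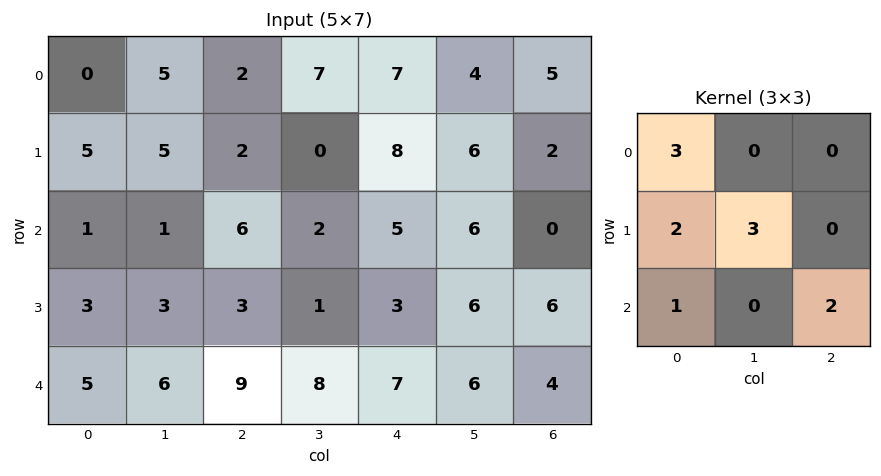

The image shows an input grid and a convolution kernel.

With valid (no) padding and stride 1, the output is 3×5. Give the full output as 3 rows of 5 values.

38 36 26 59 60
29 40 33 32 67
41 40 50 37 54

Output[0,0]: The receptive field on the input at this output position is [0 5 2 / 5 5 2 / 1 1 6]. Elementwise product with the kernel and sum: 0·3 + 5·2 + 5·3 + 1·1 + 6·2.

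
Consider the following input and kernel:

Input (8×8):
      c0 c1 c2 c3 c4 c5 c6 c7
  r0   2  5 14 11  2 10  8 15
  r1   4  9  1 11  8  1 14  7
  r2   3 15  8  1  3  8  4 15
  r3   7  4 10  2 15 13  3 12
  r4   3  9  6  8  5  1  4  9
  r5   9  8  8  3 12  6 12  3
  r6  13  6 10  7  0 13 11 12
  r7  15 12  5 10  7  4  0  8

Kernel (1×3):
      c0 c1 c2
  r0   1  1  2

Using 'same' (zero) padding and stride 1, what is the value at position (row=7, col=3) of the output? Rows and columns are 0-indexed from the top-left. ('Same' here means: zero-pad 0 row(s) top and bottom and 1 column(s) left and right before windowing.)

29

The receptive field on the zero-padded input at this output position is [5 10 7]. Elementwise product with the kernel and sum: 5·1 + 10·1 + 7·2.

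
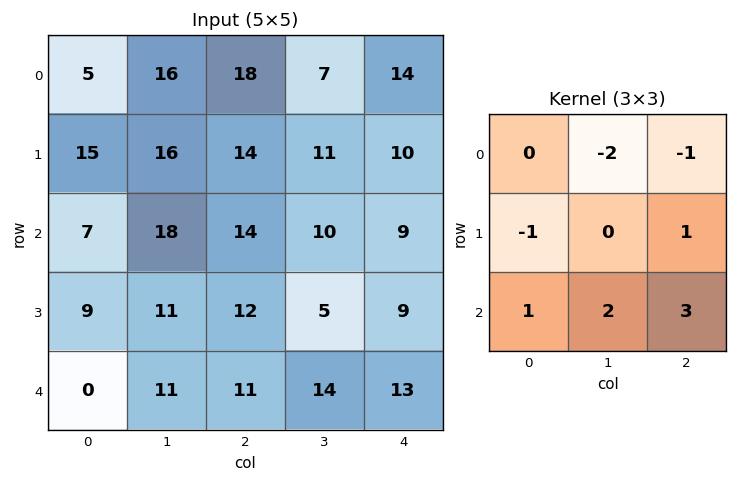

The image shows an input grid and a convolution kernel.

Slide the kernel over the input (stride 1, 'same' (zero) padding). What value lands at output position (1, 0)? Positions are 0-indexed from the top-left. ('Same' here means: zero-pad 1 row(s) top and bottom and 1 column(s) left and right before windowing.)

The receptive field on the zero-padded input at this output position is [0 5 16 / 0 15 16 / 0 7 18]. Elementwise product with the kernel and sum: 5·-2 + 16·-1 + 0·-1 + 16·1 + 0·1 + 7·2 + 18·3.

58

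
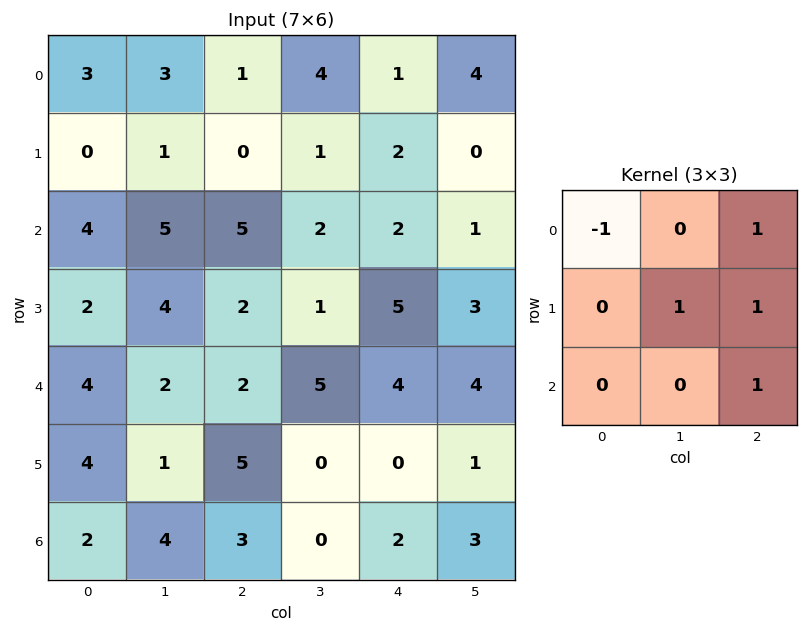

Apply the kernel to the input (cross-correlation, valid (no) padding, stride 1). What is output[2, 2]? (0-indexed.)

The receptive field on the input at this output position is [5 2 2 / 2 1 5 / 2 5 4]. Elementwise product with the kernel and sum: 5·-1 + 2·1 + 1·1 + 5·1 + 4·1.

7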